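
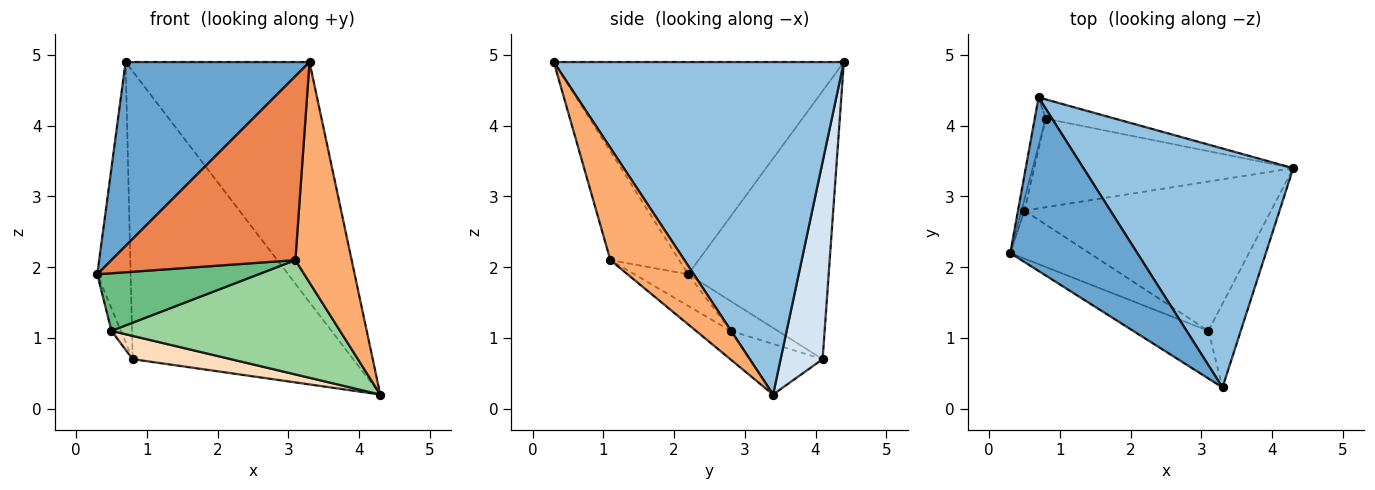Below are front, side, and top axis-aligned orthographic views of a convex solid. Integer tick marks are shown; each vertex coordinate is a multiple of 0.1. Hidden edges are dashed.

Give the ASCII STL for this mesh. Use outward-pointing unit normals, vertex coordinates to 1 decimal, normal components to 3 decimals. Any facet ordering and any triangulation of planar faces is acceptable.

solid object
 facet normal -0.754 -0.478 0.451
  outer loop
   vertex 0.7 4.4 4.9
   vertex 0.3 2.2 1.9
   vertex 3.3 0.3 4.9
  endloop
 endfacet
 facet normal 0.745 0.473 0.470
  outer loop
   vertex 0.7 4.4 4.9
   vertex 3.3 0.3 4.9
   vertex 4.3 3.4 0.2
  endloop
 endfacet
 facet normal -0.972 0.231 -0.040
  outer loop
   vertex 0.8 4.1 0.7
   vertex 0.3 2.2 1.9
   vertex 0.7 4.4 4.9
  endloop
 endfacet
 facet normal 0.187 0.980 -0.066
  outer loop
   vertex 0.8 4.1 0.7
   vertex 0.7 4.4 4.9
   vertex 4.3 3.4 0.2
  endloop
 endfacet
 facet normal -0.341 -0.910 -0.236
  outer loop
   vertex 3.1 1.1 2.1
   vertex 3.3 0.3 4.9
   vertex 0.3 2.2 1.9
  endloop
 endfacet
 facet normal 0.776 -0.590 -0.224
  outer loop
   vertex 3.1 1.1 2.1
   vertex 4.3 3.4 0.2
   vertex 3.3 0.3 4.9
  endloop
 endfacet
 facet normal -0.976 0.195 -0.098
  outer loop
   vertex 0.5 2.8 1.1
   vertex 0.3 2.2 1.9
   vertex 0.8 4.1 0.7
  endloop
 endfacet
 facet normal -0.186 -0.250 -0.950
  outer loop
   vertex 0.5 2.8 1.1
   vertex 0.8 4.1 0.7
   vertex 4.3 3.4 0.2
  endloop
 endfacet
 facet normal -0.248 -0.744 -0.620
  outer loop
   vertex 0.5 2.8 1.1
   vertex 3.1 1.1 2.1
   vertex 0.3 2.2 1.9
  endloop
 endfacet
 facet normal -0.092 -0.605 -0.791
  outer loop
   vertex 0.5 2.8 1.1
   vertex 4.3 3.4 0.2
   vertex 3.1 1.1 2.1
  endloop
 endfacet
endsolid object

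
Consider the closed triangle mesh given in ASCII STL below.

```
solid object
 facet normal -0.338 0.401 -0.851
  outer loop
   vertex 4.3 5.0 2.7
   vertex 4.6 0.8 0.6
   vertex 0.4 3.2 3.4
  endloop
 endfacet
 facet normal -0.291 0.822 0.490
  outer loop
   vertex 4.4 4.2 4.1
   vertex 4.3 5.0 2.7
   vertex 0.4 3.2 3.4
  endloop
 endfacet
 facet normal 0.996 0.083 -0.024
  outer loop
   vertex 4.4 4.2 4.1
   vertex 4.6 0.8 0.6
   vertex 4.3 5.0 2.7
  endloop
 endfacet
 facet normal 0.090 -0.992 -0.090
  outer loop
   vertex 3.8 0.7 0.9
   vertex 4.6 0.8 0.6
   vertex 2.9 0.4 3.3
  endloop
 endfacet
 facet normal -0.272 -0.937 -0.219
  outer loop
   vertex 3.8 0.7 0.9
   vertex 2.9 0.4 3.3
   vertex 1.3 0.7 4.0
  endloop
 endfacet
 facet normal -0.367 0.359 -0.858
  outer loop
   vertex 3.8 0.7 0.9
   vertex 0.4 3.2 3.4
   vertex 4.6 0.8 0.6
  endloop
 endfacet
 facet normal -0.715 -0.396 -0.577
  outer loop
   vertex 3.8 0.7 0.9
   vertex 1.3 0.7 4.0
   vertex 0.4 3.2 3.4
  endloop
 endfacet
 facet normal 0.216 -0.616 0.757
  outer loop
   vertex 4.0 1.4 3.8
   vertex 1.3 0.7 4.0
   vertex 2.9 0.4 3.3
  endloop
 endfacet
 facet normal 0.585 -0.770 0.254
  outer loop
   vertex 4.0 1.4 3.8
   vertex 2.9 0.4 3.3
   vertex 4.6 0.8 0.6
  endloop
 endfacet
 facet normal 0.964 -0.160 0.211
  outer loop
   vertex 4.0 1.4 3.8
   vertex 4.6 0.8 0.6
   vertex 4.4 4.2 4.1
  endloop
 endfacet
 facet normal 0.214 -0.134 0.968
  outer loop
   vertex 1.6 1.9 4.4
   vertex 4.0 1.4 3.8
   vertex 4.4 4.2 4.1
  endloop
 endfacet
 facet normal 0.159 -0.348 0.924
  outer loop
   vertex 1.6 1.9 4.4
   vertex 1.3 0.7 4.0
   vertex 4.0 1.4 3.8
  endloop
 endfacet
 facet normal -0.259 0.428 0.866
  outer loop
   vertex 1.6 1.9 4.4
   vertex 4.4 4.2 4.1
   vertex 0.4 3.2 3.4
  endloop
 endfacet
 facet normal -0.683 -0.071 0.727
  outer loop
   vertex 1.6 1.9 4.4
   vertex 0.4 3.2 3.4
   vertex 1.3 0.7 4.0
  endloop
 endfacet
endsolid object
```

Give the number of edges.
21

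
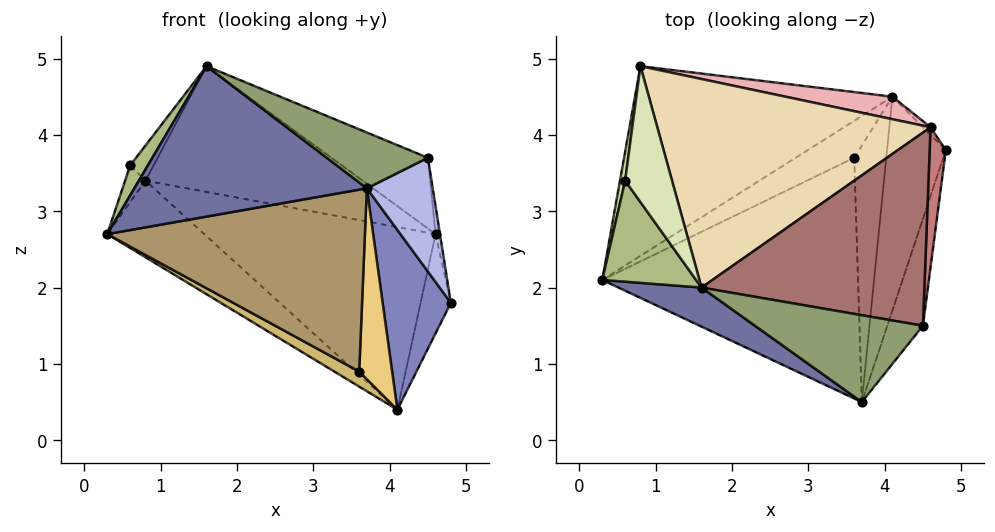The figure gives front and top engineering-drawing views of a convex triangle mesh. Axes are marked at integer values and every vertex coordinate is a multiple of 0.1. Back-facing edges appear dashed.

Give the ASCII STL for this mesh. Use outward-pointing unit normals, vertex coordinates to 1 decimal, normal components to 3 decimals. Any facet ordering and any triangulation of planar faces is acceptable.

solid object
 facet normal -0.447 -0.866 0.225
  outer loop
   vertex 1.6 2.0 4.9
   vertex 0.3 2.1 2.7
   vertex 3.7 0.5 3.3
  endloop
 endfacet
 facet normal 0.664 -0.481 -0.573
  outer loop
   vertex 4.1 4.5 0.4
   vertex 4.8 3.8 1.8
   vertex 3.7 0.5 3.3
  endloop
 endfacet
 facet normal -0.624 0.293 -0.725
  outer loop
   vertex 4.1 4.5 0.4
   vertex 0.3 2.1 2.7
   vertex 0.8 4.9 3.4
  endloop
 endfacet
 facet normal 0.782 -0.455 -0.427
  outer loop
   vertex 4.5 1.5 3.7
   vertex 3.7 0.5 3.3
   vertex 4.8 3.8 1.8
  endloop
 endfacet
 facet normal 0.247 -0.524 0.815
  outer loop
   vertex 4.5 1.5 3.7
   vertex 1.6 2.0 4.9
   vertex 3.7 0.5 3.3
  endloop
 endfacet
 facet normal -0.854 -0.148 0.498
  outer loop
   vertex 0.6 3.4 3.6
   vertex 0.3 2.1 2.7
   vertex 1.6 2.0 4.9
  endloop
 endfacet
 facet normal -0.982 0.146 0.116
  outer loop
   vertex 0.6 3.4 3.6
   vertex 0.8 4.9 3.4
   vertex 0.3 2.1 2.7
  endloop
 endfacet
 facet normal -0.672 0.185 0.717
  outer loop
   vertex 0.6 3.4 3.6
   vertex 1.6 2.0 4.9
   vertex 0.8 4.9 3.4
  endloop
 endfacet
 facet normal -0.141 -0.597 -0.790
  outer loop
   vertex 3.6 3.7 0.9
   vertex 3.7 0.5 3.3
   vertex 0.3 2.1 2.7
  endloop
 endfacet
 facet normal -0.307 -0.359 -0.881
  outer loop
   vertex 3.6 3.7 0.9
   vertex 0.3 2.1 2.7
   vertex 4.1 4.5 0.4
  endloop
 endfacet
 facet normal 0.151 -0.590 -0.793
  outer loop
   vertex 3.6 3.7 0.9
   vertex 4.1 4.5 0.4
   vertex 3.7 0.5 3.3
  endloop
 endfacet
 facet normal 0.257 0.499 0.827
  outer loop
   vertex 4.6 4.1 2.7
   vertex 0.8 4.9 3.4
   vertex 1.6 2.0 4.9
  endloop
 endfacet
 facet normal 0.409 0.314 0.857
  outer loop
   vertex 4.6 4.1 2.7
   vertex 1.6 2.0 4.9
   vertex 4.5 1.5 3.7
  endloop
 endfacet
 facet normal 0.978 0.041 0.204
  outer loop
   vertex 4.6 4.1 2.7
   vertex 4.5 1.5 3.7
   vertex 4.8 3.8 1.8
  endloop
 endfacet
 facet normal 0.755 0.654 -0.050
  outer loop
   vertex 4.6 4.1 2.7
   vertex 4.8 3.8 1.8
   vertex 4.1 4.5 0.4
  endloop
 endfacet
 facet normal 0.226 0.967 0.119
  outer loop
   vertex 4.6 4.1 2.7
   vertex 4.1 4.5 0.4
   vertex 0.8 4.9 3.4
  endloop
 endfacet
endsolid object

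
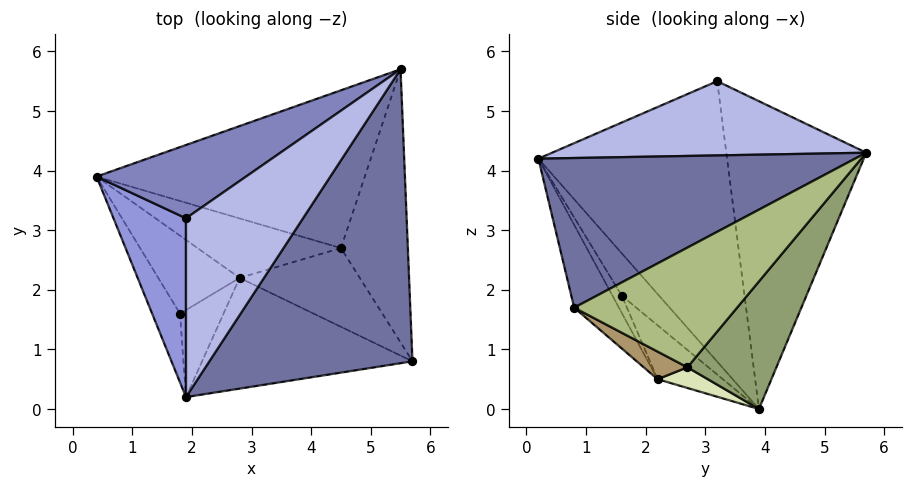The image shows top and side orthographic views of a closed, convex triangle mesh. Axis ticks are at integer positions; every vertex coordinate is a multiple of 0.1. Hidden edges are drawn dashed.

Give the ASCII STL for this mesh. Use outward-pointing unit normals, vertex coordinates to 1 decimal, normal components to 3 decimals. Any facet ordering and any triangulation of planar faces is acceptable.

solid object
 facet normal 0.550 -0.374 0.747
  outer loop
   vertex 1.9 0.2 4.2
   vertex 5.7 0.8 1.7
   vertex 5.5 5.7 4.3
  endloop
 endfacet
 facet normal -0.498 0.833 0.242
  outer loop
   vertex 1.9 3.2 5.5
   vertex 5.5 5.7 4.3
   vertex 0.4 3.9 0.0
  endloop
 endfacet
 facet normal -0.963 -0.108 0.249
  outer loop
   vertex 1.9 3.2 5.5
   vertex 0.4 3.9 0.0
   vertex 1.9 0.2 4.2
  endloop
 endfacet
 facet normal 0.503 -0.344 0.793
  outer loop
   vertex 1.9 3.2 5.5
   vertex 1.9 0.2 4.2
   vertex 5.5 5.7 4.3
  endloop
 endfacet
 facet normal 0.313 0.685 -0.658
  outer loop
   vertex 4.5 2.7 0.7
   vertex 0.4 3.9 0.0
   vertex 5.5 5.7 4.3
  endloop
 endfacet
 facet normal 0.837 0.283 -0.468
  outer loop
   vertex 4.5 2.7 0.7
   vertex 5.5 5.7 4.3
   vertex 5.7 0.8 1.7
  endloop
 endfacet
 facet normal -0.602 -0.693 -0.396
  outer loop
   vertex 1.8 1.6 1.9
   vertex 1.9 0.2 4.2
   vertex 0.4 3.9 0.0
  endloop
 endfacet
 facet normal 0.142 -0.089 -0.986
  outer loop
   vertex 2.8 2.2 0.5
   vertex 0.4 3.9 0.0
   vertex 4.5 2.7 0.7
  endloop
 endfacet
 facet normal 0.210 -0.348 -0.914
  outer loop
   vertex 2.8 2.2 0.5
   vertex 4.5 2.7 0.7
   vertex 5.7 0.8 1.7
  endloop
 endfacet
 facet normal -0.386 -0.716 -0.582
  outer loop
   vertex 2.8 2.2 0.5
   vertex 1.8 1.6 1.9
   vertex 0.4 3.9 0.0
  endloop
 endfacet
 facet normal -0.198 -0.841 -0.503
  outer loop
   vertex 2.8 2.2 0.5
   vertex 5.7 0.8 1.7
   vertex 1.9 0.2 4.2
  endloop
 endfacet
 facet normal -0.200 -0.841 -0.503
  outer loop
   vertex 2.8 2.2 0.5
   vertex 1.9 0.2 4.2
   vertex 1.8 1.6 1.9
  endloop
 endfacet
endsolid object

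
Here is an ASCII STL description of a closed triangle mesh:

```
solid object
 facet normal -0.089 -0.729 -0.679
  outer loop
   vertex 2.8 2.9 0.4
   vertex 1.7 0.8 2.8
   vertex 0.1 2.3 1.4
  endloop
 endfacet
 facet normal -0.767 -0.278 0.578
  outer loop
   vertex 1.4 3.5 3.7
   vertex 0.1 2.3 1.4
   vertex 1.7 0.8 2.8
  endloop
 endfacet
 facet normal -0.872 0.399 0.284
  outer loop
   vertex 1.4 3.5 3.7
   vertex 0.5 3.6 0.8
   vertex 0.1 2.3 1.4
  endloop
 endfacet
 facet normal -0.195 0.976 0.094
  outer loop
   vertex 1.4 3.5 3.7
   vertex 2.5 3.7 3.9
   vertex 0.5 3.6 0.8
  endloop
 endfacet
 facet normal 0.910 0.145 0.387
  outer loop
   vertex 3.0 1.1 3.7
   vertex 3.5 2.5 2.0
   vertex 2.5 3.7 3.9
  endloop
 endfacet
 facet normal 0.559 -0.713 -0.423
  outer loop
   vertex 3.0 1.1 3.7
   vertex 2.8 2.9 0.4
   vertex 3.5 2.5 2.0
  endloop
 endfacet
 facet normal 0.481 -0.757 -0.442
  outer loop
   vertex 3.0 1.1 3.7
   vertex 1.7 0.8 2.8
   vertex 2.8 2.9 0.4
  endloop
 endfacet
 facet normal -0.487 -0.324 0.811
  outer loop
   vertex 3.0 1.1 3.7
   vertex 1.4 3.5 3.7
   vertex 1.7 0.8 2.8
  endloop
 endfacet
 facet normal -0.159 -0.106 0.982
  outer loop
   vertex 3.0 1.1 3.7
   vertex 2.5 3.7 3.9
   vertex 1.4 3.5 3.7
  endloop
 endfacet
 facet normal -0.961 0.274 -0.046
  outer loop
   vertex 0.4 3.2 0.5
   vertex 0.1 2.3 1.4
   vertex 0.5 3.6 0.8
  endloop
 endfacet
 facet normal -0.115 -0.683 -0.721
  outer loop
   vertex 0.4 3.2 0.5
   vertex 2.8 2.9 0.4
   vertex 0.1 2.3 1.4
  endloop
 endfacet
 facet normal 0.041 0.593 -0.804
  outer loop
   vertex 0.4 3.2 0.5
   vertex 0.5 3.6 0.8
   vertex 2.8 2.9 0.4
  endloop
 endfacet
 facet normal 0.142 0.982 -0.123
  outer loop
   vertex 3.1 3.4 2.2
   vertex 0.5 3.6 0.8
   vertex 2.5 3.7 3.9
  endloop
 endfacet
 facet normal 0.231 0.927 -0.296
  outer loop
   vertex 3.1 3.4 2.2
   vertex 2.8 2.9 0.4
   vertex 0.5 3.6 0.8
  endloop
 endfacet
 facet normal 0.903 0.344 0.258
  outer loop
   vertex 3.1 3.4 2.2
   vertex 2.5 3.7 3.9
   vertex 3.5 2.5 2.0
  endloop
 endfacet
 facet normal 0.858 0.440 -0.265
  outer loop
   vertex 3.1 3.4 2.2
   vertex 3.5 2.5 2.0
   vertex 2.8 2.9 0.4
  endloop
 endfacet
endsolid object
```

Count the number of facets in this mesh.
16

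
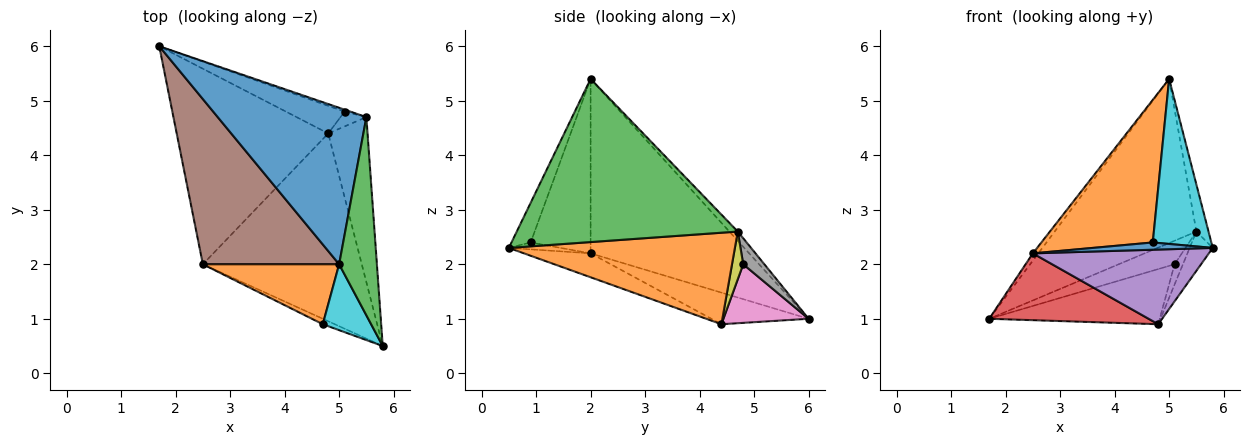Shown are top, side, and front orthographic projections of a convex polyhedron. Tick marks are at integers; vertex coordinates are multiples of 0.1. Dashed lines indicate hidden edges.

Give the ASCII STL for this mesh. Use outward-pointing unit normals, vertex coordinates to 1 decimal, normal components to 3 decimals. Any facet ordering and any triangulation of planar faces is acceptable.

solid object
 facet normal -0.043 0.723 0.690
  outer loop
   vertex 5.5 4.7 2.6
   vertex 1.7 6.0 1.0
   vertex 5.0 2.0 5.4
  endloop
 endfacet
 facet normal 0.915 0.093 -0.393
  outer loop
   vertex 5.5 4.7 2.6
   vertex 5.8 0.5 2.3
   vertex 4.8 4.4 0.9
  endloop
 endfacet
 facet normal 0.973 0.053 0.225
  outer loop
   vertex 5.5 4.7 2.6
   vertex 5.0 2.0 5.4
   vertex 5.8 0.5 2.3
  endloop
 endfacet
 facet normal -0.194 -0.317 -0.928
  outer loop
   vertex 2.5 2.0 2.2
   vertex 1.7 6.0 1.0
   vertex 4.8 4.4 0.9
  endloop
 endfacet
 facet normal -0.138 -0.366 -0.920
  outer loop
   vertex 2.5 2.0 2.2
   vertex 4.8 4.4 0.9
   vertex 5.8 0.5 2.3
  endloop
 endfacet
 facet normal -0.788 0.027 0.615
  outer loop
   vertex 2.5 2.0 2.2
   vertex 5.0 2.0 5.4
   vertex 1.7 6.0 1.0
  endloop
 endfacet
 facet normal 0.408 0.816 -0.408
  outer loop
   vertex 5.1 4.8 2.0
   vertex 4.8 4.4 0.9
   vertex 1.7 6.0 1.0
  endloop
 endfacet
 facet normal 0.353 0.932 -0.080
  outer loop
   vertex 5.1 4.8 2.0
   vertex 1.7 6.0 1.0
   vertex 5.5 4.7 2.6
  endloop
 endfacet
 facet normal 0.736 0.547 -0.399
  outer loop
   vertex 5.1 4.8 2.0
   vertex 5.5 4.7 2.6
   vertex 4.8 4.4 0.9
  endloop
 endfacet
 facet normal -0.291 -0.889 0.355
  outer loop
   vertex 4.7 0.9 2.4
   vertex 5.8 0.5 2.3
   vertex 5.0 2.0 5.4
  endloop
 endfacet
 facet normal -0.327 -0.756 -0.567
  outer loop
   vertex 4.7 0.9 2.4
   vertex 2.5 2.0 2.2
   vertex 5.8 0.5 2.3
  endloop
 endfacet
 facet normal -0.444 -0.826 0.347
  outer loop
   vertex 4.7 0.9 2.4
   vertex 5.0 2.0 5.4
   vertex 2.5 2.0 2.2
  endloop
 endfacet
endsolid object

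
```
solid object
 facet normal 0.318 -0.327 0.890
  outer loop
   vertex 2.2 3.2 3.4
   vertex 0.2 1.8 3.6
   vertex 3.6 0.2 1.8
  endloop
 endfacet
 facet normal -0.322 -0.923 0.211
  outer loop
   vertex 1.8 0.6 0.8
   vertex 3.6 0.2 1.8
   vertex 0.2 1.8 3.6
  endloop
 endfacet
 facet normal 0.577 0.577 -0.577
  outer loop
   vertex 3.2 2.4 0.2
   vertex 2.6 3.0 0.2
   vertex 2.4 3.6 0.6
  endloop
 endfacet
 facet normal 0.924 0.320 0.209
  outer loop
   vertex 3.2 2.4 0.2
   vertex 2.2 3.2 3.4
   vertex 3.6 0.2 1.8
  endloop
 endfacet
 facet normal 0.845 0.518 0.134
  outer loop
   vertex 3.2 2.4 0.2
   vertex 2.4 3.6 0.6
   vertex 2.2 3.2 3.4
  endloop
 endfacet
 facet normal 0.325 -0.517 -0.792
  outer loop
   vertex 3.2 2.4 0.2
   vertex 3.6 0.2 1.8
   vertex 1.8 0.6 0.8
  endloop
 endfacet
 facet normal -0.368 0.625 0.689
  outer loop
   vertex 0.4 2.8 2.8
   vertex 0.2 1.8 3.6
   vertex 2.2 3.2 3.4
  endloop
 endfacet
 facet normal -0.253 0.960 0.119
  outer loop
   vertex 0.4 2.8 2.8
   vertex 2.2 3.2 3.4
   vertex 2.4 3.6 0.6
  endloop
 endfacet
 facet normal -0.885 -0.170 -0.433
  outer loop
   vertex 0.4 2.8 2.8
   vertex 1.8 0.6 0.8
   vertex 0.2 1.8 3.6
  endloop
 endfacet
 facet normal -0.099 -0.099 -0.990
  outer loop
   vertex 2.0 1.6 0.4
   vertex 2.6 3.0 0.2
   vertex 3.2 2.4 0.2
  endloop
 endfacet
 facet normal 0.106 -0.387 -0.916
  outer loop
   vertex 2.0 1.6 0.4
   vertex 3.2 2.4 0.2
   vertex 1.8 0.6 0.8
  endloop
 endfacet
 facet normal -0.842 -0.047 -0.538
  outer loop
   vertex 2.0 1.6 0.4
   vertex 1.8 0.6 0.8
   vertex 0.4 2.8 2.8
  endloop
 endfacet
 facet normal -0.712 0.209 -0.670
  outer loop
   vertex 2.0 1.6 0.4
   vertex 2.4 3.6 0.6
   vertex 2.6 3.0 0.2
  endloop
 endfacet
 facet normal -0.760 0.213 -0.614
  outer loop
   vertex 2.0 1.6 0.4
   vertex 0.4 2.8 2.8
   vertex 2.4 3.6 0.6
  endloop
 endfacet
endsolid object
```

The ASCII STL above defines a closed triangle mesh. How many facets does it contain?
14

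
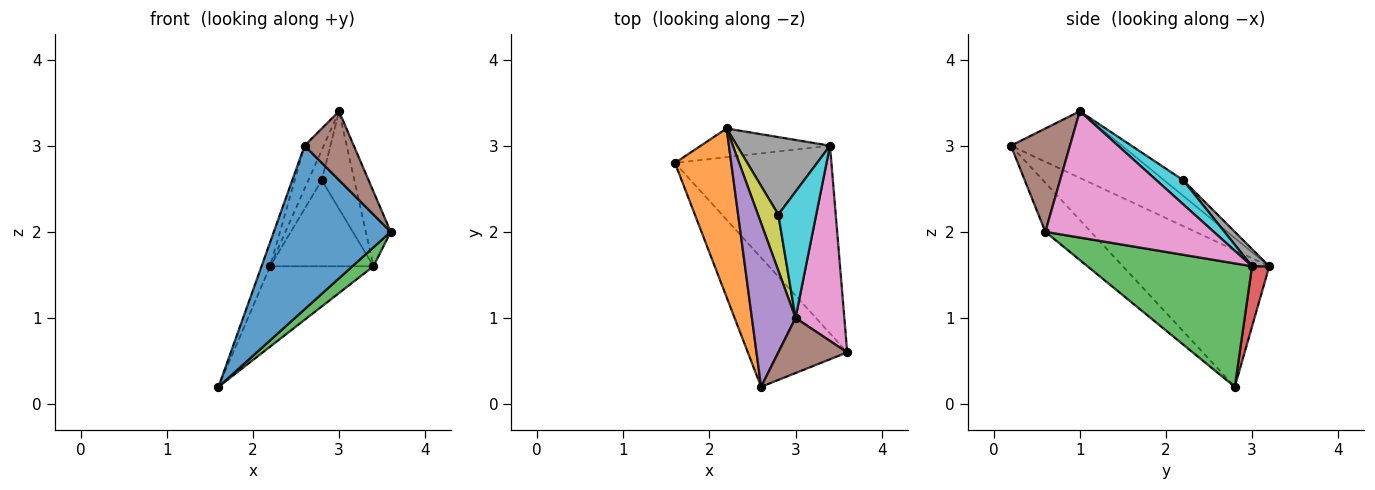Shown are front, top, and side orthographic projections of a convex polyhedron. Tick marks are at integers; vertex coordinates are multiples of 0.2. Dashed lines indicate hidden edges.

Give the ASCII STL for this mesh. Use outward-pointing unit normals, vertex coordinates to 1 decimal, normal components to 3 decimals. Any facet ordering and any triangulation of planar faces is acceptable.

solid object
 facet normal -0.292 -0.751 -0.593
  outer loop
   vertex 2.6 0.2 3.0
   vertex 1.6 2.8 0.2
   vertex 3.6 0.6 2.0
  endloop
 endfacet
 facet normal -0.923 0.054 0.380
  outer loop
   vertex 2.2 3.2 1.6
   vertex 1.6 2.8 0.2
   vertex 2.6 0.2 3.0
  endloop
 endfacet
 facet normal 0.617 -0.079 -0.783
  outer loop
   vertex 3.4 3.0 1.6
   vertex 3.6 0.6 2.0
   vertex 1.6 2.8 0.2
  endloop
 endfacet
 facet normal 0.155 0.930 -0.332
  outer loop
   vertex 3.4 3.0 1.6
   vertex 1.6 2.8 0.2
   vertex 2.2 3.2 1.6
  endloop
 endfacet
 facet normal -0.828 0.143 0.542
  outer loop
   vertex 3.0 1.0 3.4
   vertex 2.2 3.2 1.6
   vertex 2.6 0.2 3.0
  endloop
 endfacet
 facet normal 0.684 -0.570 0.456
  outer loop
   vertex 3.0 1.0 3.4
   vertex 2.6 0.2 3.0
   vertex 3.6 0.6 2.0
  endloop
 endfacet
 facet normal 0.924 0.137 0.357
  outer loop
   vertex 3.0 1.0 3.4
   vertex 3.6 0.6 2.0
   vertex 3.4 3.0 1.6
  endloop
 endfacet
 facet normal 0.123 0.738 0.664
  outer loop
   vertex 2.8 2.2 2.6
   vertex 3.4 3.0 1.6
   vertex 2.2 3.2 1.6
  endloop
 endfacet
 facet normal -0.561 0.393 0.729
  outer loop
   vertex 2.8 2.2 2.6
   vertex 2.2 3.2 1.6
   vertex 3.0 1.0 3.4
  endloop
 endfacet
 facet normal 0.450 0.546 0.707
  outer loop
   vertex 2.8 2.2 2.6
   vertex 3.0 1.0 3.4
   vertex 3.4 3.0 1.6
  endloop
 endfacet
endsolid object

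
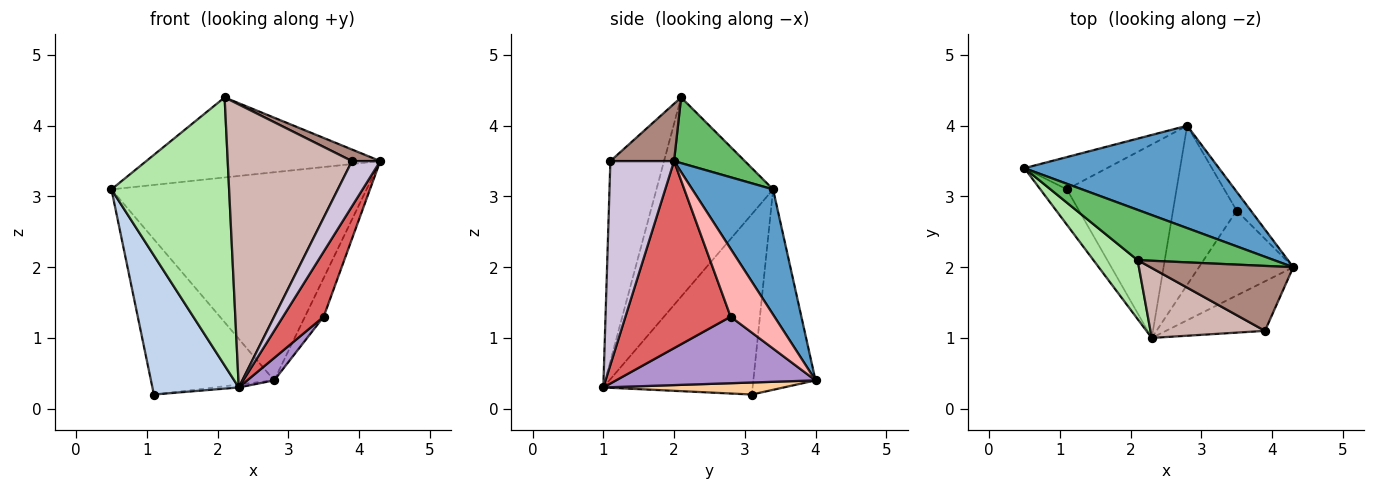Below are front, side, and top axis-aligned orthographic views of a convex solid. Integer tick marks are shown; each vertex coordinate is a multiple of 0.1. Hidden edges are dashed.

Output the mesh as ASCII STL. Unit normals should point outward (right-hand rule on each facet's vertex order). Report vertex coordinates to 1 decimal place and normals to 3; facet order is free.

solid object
 facet normal 0.273 0.863 0.425
  outer loop
   vertex 2.8 4.0 0.4
   vertex 0.5 3.4 3.1
   vertex 4.3 2.0 3.5
  endloop
 endfacet
 facet normal -0.859 -0.497 -0.126
  outer loop
   vertex 1.1 3.1 0.2
   vertex 2.3 1.0 0.3
   vertex 0.5 3.4 3.1
  endloop
 endfacet
 facet normal -0.443 0.878 -0.182
  outer loop
   vertex 1.1 3.1 0.2
   vertex 0.5 3.4 3.1
   vertex 2.8 4.0 0.4
  endloop
 endfacet
 facet normal 0.109 0.015 -0.994
  outer loop
   vertex 1.1 3.1 0.2
   vertex 2.8 4.0 0.4
   vertex 2.3 1.0 0.3
  endloop
 endfacet
 facet normal 0.248 0.820 0.515
  outer loop
   vertex 2.1 2.1 4.4
   vertex 4.3 2.0 3.5
   vertex 0.5 3.4 3.1
  endloop
 endfacet
 facet normal -0.696 -0.702 0.154
  outer loop
   vertex 2.1 2.1 4.4
   vertex 0.5 3.4 3.1
   vertex 2.3 1.0 0.3
  endloop
 endfacet
 facet normal 0.844 -0.326 -0.426
  outer loop
   vertex 3.5 2.8 1.3
   vertex 4.3 2.0 3.5
   vertex 2.3 1.0 0.3
  endloop
 endfacet
 facet normal 0.903 0.386 -0.188
  outer loop
   vertex 3.5 2.8 1.3
   vertex 2.8 4.0 0.4
   vertex 4.3 2.0 3.5
  endloop
 endfacet
 facet normal 0.719 -0.097 -0.688
  outer loop
   vertex 3.5 2.8 1.3
   vertex 2.3 1.0 0.3
   vertex 2.8 4.0 0.4
  endloop
 endfacet
 facet normal 0.835 -0.371 -0.406
  outer loop
   vertex 3.9 1.1 3.5
   vertex 2.3 1.0 0.3
   vertex 4.3 2.0 3.5
  endloop
 endfacet
 facet normal 0.367 -0.163 0.916
  outer loop
   vertex 3.9 1.1 3.5
   vertex 4.3 2.0 3.5
   vertex 2.1 2.1 4.4
  endloop
 endfacet
 facet normal -0.387 -0.895 0.221
  outer loop
   vertex 3.9 1.1 3.5
   vertex 2.1 2.1 4.4
   vertex 2.3 1.0 0.3
  endloop
 endfacet
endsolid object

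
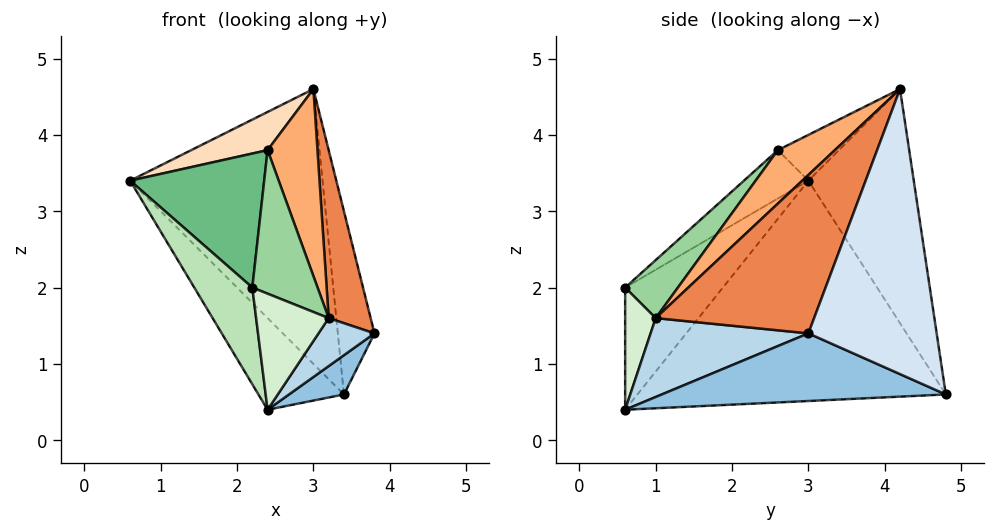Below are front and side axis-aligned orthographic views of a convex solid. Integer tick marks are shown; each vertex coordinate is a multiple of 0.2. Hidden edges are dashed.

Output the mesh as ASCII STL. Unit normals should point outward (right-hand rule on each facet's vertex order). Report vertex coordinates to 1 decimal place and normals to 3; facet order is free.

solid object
 facet normal -0.755 0.209 -0.621
  outer loop
   vertex 3.4 4.8 0.6
   vertex 2.4 0.6 0.4
   vertex 0.6 3.0 3.4
  endloop
 endfacet
 facet normal 0.723 -0.140 -0.676
  outer loop
   vertex 3.4 4.8 0.6
   vertex 3.8 3.0 1.4
   vertex 2.4 0.6 0.4
  endloop
 endfacet
 facet normal 0.837 -0.297 -0.459
  outer loop
   vertex 3.2 1.0 1.6
   vertex 2.4 0.6 0.4
   vertex 3.8 3.0 1.4
  endloop
 endfacet
 facet normal 0.953 0.272 0.136
  outer loop
   vertex 3.0 4.2 4.6
   vertex 3.8 3.0 1.4
   vertex 3.4 4.8 0.6
  endloop
 endfacet
 facet normal 0.916 -0.243 0.320
  outer loop
   vertex 3.0 4.2 4.6
   vertex 3.2 1.0 1.6
   vertex 3.8 3.0 1.4
  endloop
 endfacet
 facet normal 0.601 -0.526 0.601
  outer loop
   vertex 3.0 4.2 4.6
   vertex 2.4 2.6 3.8
   vertex 3.2 1.0 1.6
  endloop
 endfacet
 facet normal -0.479 0.874 0.083
  outer loop
   vertex 3.0 4.2 4.6
   vertex 3.4 4.8 0.6
   vertex 0.6 3.0 3.4
  endloop
 endfacet
 facet normal -0.276 -0.345 0.897
  outer loop
   vertex 3.0 4.2 4.6
   vertex 0.6 3.0 3.4
   vertex 2.4 2.6 3.8
  endloop
 endfacet
 facet normal -0.299 -0.622 0.724
  outer loop
   vertex 2.2 0.6 2.0
   vertex 2.4 2.6 3.8
   vertex 0.6 3.0 3.4
  endloop
 endfacet
 facet normal 0.492 -0.609 0.622
  outer loop
   vertex 2.2 0.6 2.0
   vertex 3.2 1.0 1.6
   vertex 2.4 2.6 3.8
  endloop
 endfacet
 facet normal -0.855 -0.508 -0.107
  outer loop
   vertex 2.2 0.6 2.0
   vertex 0.6 3.0 3.4
   vertex 2.4 0.6 0.4
  endloop
 endfacet
 facet normal 0.388 -0.921 0.048
  outer loop
   vertex 2.2 0.6 2.0
   vertex 2.4 0.6 0.4
   vertex 3.2 1.0 1.6
  endloop
 endfacet
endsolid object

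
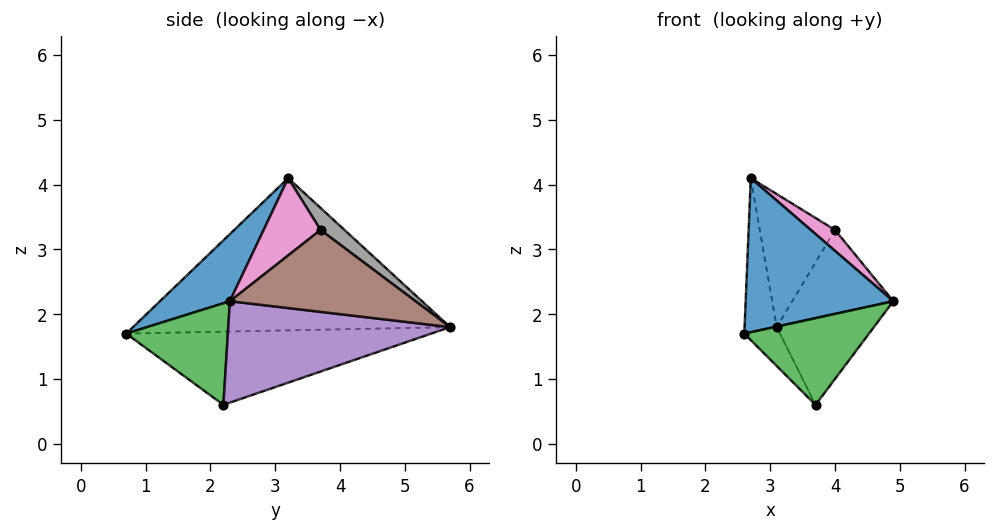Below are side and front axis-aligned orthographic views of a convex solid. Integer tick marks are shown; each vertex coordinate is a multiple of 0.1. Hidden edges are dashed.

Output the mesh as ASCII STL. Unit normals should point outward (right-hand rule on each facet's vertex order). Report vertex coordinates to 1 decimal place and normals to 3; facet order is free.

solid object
 facet normal 0.314 -0.664 0.679
  outer loop
   vertex 2.7 3.2 4.1
   vertex 2.6 0.7 1.7
   vertex 4.9 2.3 2.2
  endloop
 endfacet
 facet normal -0.993 0.101 -0.063
  outer loop
   vertex 2.7 3.2 4.1
   vertex 3.1 5.7 1.8
   vertex 2.6 0.7 1.7
  endloop
 endfacet
 facet normal 0.581 -0.713 -0.391
  outer loop
   vertex 3.7 2.2 0.6
   vertex 4.9 2.3 2.2
   vertex 2.6 0.7 1.7
  endloop
 endfacet
 facet normal -0.762 0.089 -0.641
  outer loop
   vertex 3.7 2.2 0.6
   vertex 2.6 0.7 1.7
   vertex 3.1 5.7 1.8
  endloop
 endfacet
 facet normal 0.746 0.327 -0.580
  outer loop
   vertex 3.7 2.2 0.6
   vertex 3.1 5.7 1.8
   vertex 4.9 2.3 2.2
  endloop
 endfacet
 facet normal 0.873 0.475 0.110
  outer loop
   vertex 4.0 3.7 3.3
   vertex 4.9 2.3 2.2
   vertex 3.1 5.7 1.8
  endloop
 endfacet
 facet normal 0.575 -0.244 0.781
  outer loop
   vertex 4.0 3.7 3.3
   vertex 2.7 3.2 4.1
   vertex 4.9 2.3 2.2
  endloop
 endfacet
 facet normal 0.205 0.645 0.736
  outer loop
   vertex 4.0 3.7 3.3
   vertex 3.1 5.7 1.8
   vertex 2.7 3.2 4.1
  endloop
 endfacet
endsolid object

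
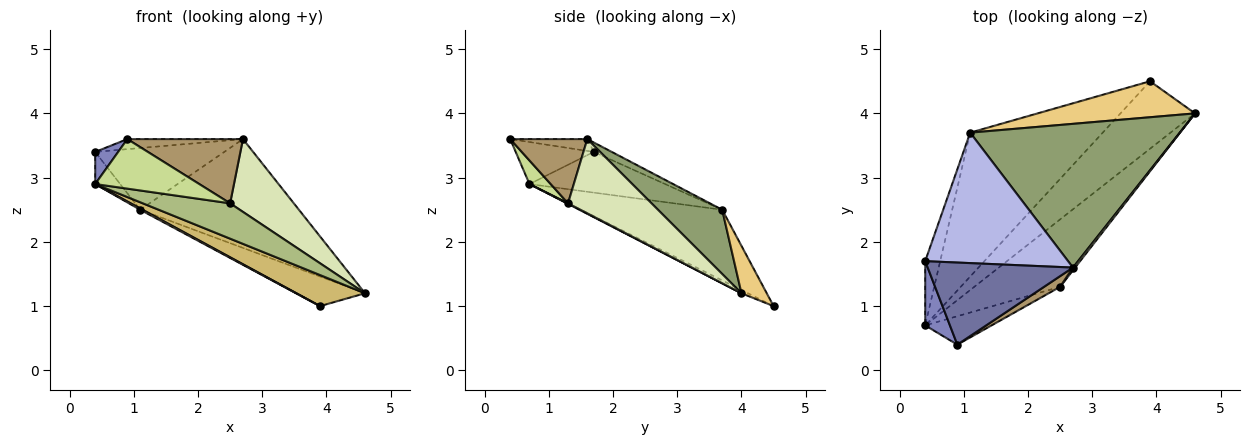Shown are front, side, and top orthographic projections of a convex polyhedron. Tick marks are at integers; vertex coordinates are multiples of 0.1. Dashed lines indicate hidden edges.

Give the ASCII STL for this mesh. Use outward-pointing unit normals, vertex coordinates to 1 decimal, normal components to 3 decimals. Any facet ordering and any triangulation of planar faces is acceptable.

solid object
 facet normal -0.081 0.121 0.989
  outer loop
   vertex 2.7 1.6 3.6
   vertex 0.4 1.7 3.4
   vertex 0.9 0.4 3.6
  endloop
 endfacet
 facet normal -0.836 -0.246 0.491
  outer loop
   vertex 0.4 0.7 2.9
   vertex 0.9 0.4 3.6
   vertex 0.4 1.7 3.4
  endloop
 endfacet
 facet normal -0.925 0.170 -0.341
  outer loop
   vertex 1.1 3.7 2.5
   vertex 0.4 0.7 2.9
   vertex 0.4 1.7 3.4
  endloop
 endfacet
 facet normal -0.060 0.427 0.902
  outer loop
   vertex 1.1 3.7 2.5
   vertex 0.4 1.7 3.4
   vertex 2.7 1.6 3.6
  endloop
 endfacet
 facet normal 0.237 0.586 0.774
  outer loop
   vertex 1.1 3.7 2.5
   vertex 2.7 1.6 3.6
   vertex 4.6 4.0 1.2
  endloop
 endfacet
 facet normal 0.006 -0.464 -0.886
  outer loop
   vertex 2.5 1.3 2.6
   vertex 0.4 0.7 2.9
   vertex 4.6 4.0 1.2
  endloop
 endfacet
 facet normal 0.174 -0.854 -0.490
  outer loop
   vertex 2.5 1.3 2.6
   vertex 0.9 0.4 3.6
   vertex 0.4 0.7 2.9
  endloop
 endfacet
 facet normal 0.795 -0.606 0.023
  outer loop
   vertex 2.5 1.3 2.6
   vertex 4.6 4.0 1.2
   vertex 2.7 1.6 3.6
  endloop
 endfacet
 facet normal 0.549 -0.824 0.137
  outer loop
   vertex 2.5 1.3 2.6
   vertex 2.7 1.6 3.6
   vertex 0.9 0.4 3.6
  endloop
 endfacet
 facet normal -0.039 -0.418 -0.908
  outer loop
   vertex 3.9 4.5 1.0
   vertex 4.6 4.0 1.2
   vertex 0.4 0.7 2.9
  endloop
 endfacet
 facet normal 0.227 0.618 0.753
  outer loop
   vertex 3.9 4.5 1.0
   vertex 1.1 3.7 2.5
   vertex 4.6 4.0 1.2
  endloop
 endfacet
 facet normal -0.470 -0.008 -0.882
  outer loop
   vertex 3.9 4.5 1.0
   vertex 0.4 0.7 2.9
   vertex 1.1 3.7 2.5
  endloop
 endfacet
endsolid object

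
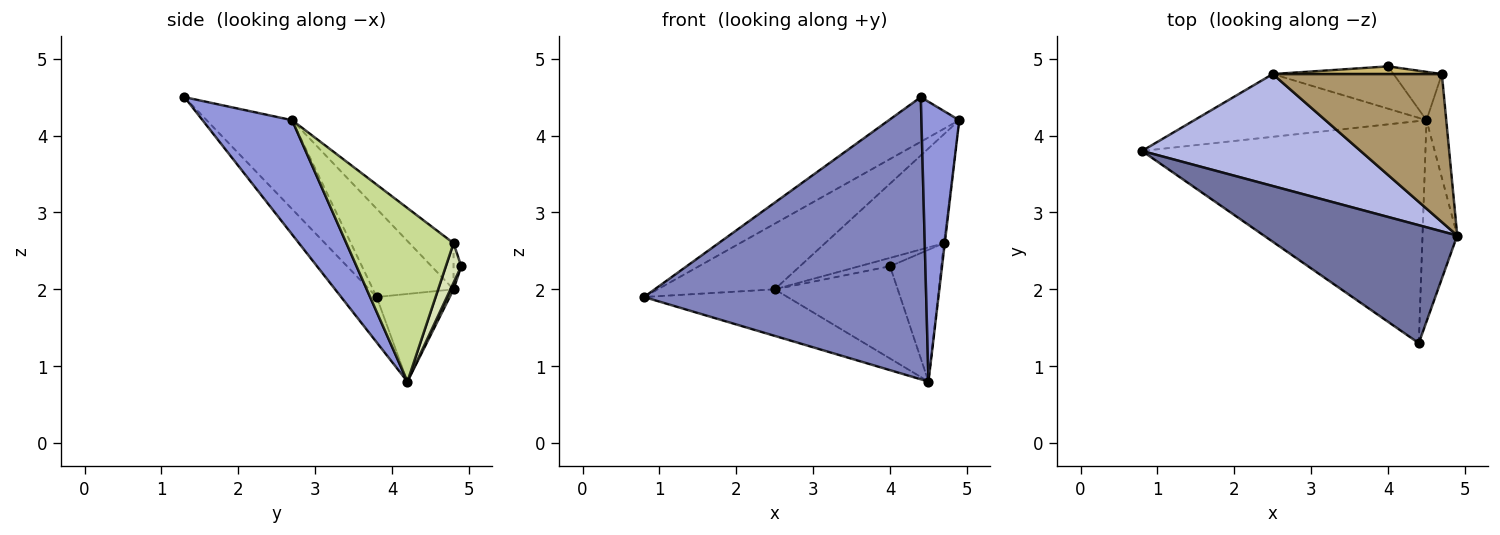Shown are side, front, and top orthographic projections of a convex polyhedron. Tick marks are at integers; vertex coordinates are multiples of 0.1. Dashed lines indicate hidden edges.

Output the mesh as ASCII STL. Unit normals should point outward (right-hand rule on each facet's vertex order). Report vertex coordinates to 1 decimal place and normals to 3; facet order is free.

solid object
 facet normal -0.395 0.325 0.859
  outer loop
   vertex 4.4 1.3 4.5
   vertex 4.9 2.7 4.2
   vertex 0.8 3.8 1.9
  endloop
 endfacet
 facet normal -0.098 -0.782 -0.616
  outer loop
   vertex 4.4 1.3 4.5
   vertex 0.8 3.8 1.9
   vertex 4.5 4.2 0.8
  endloop
 endfacet
 facet normal 0.887 -0.375 -0.270
  outer loop
   vertex 4.4 1.3 4.5
   vertex 4.5 4.2 0.8
   vertex 4.9 2.7 4.2
  endloop
 endfacet
 facet normal -0.329 0.478 0.815
  outer loop
   vertex 2.5 4.8 2.0
   vertex 0.8 3.8 1.9
   vertex 4.9 2.7 4.2
  endloop
 endfacet
 facet normal -0.290 0.570 -0.769
  outer loop
   vertex 2.5 4.8 2.0
   vertex 4.5 4.2 0.8
   vertex 0.8 3.8 1.9
  endloop
 endfacet
 facet normal 0.023 0.909 -0.417
  outer loop
   vertex 2.5 4.8 2.0
   vertex 4.0 4.9 2.3
   vertex 4.5 4.2 0.8
  endloop
 endfacet
 facet normal 0.994 0.008 -0.113
  outer loop
   vertex 4.7 4.8 2.6
   vertex 4.9 2.7 4.2
   vertex 4.5 4.2 0.8
  endloop
 endfacet
 facet normal 0.271 0.904 -0.331
  outer loop
   vertex 4.7 4.8 2.6
   vertex 4.5 4.2 0.8
   vertex 4.0 4.9 2.3
  endloop
 endfacet
 facet normal -0.215 0.579 0.787
  outer loop
   vertex 4.7 4.8 2.6
   vertex 2.5 4.8 2.0
   vertex 4.9 2.7 4.2
  endloop
 endfacet
 facet normal -0.181 0.725 0.665
  outer loop
   vertex 4.7 4.8 2.6
   vertex 4.0 4.9 2.3
   vertex 2.5 4.8 2.0
  endloop
 endfacet
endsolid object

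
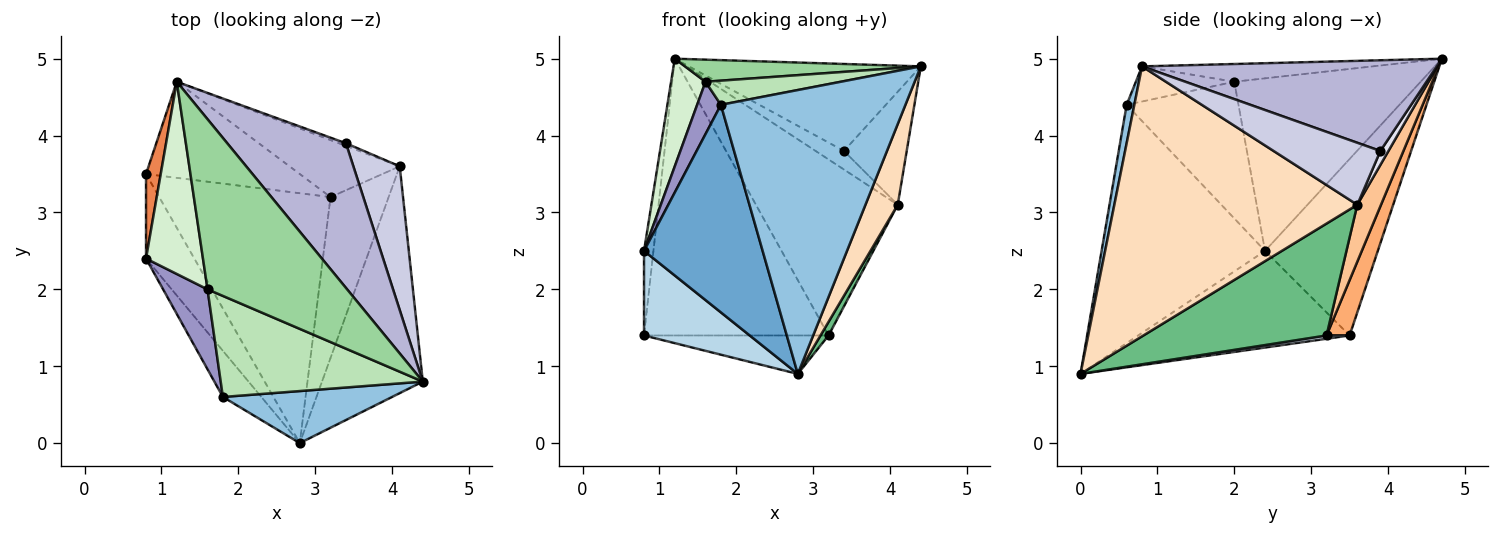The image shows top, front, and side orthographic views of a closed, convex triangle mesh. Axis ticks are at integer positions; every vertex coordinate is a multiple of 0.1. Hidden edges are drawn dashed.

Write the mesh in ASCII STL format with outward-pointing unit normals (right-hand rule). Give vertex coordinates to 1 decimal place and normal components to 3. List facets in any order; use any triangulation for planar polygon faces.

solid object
 facet normal -0.802 -0.582 -0.129
  outer loop
   vertex 1.8 0.6 4.4
   vertex 0.8 2.4 2.5
   vertex 2.8 0.0 0.9
  endloop
 endfacet
 facet normal 0.041 -0.983 0.180
  outer loop
   vertex 1.8 0.6 4.4
   vertex 2.8 0.0 0.9
   vertex 4.4 0.8 4.9
  endloop
 endfacet
 facet normal -0.816 -0.408 -0.408
  outer loop
   vertex 0.8 3.5 1.4
   vertex 2.8 0.0 0.9
   vertex 0.8 2.4 2.5
  endloop
 endfacet
 facet normal 0.019 0.152 -0.988
  outer loop
   vertex 0.8 3.5 1.4
   vertex 3.2 3.2 1.4
   vertex 2.8 0.0 0.9
  endloop
 endfacet
 facet normal -0.993 0.083 0.083
  outer loop
   vertex 0.8 3.5 1.4
   vertex 0.8 2.4 2.5
   vertex 1.2 4.7 5.0
  endloop
 endfacet
 facet normal 0.117 0.938 -0.326
  outer loop
   vertex 0.8 3.5 1.4
   vertex 1.2 4.7 5.0
   vertex 3.2 3.2 1.4
  endloop
 endfacet
 facet normal 0.157 0.940 -0.304
  outer loop
   vertex 4.1 3.6 3.1
   vertex 3.2 3.2 1.4
   vertex 1.2 4.7 5.0
  endloop
 endfacet
 facet normal 0.930 -0.124 -0.347
  outer loop
   vertex 4.1 3.6 3.1
   vertex 4.4 0.8 4.9
   vertex 2.8 0.0 0.9
  endloop
 endfacet
 facet normal 0.887 -0.039 -0.460
  outer loop
   vertex 4.1 3.6 3.1
   vertex 2.8 0.0 0.9
   vertex 3.2 3.2 1.4
  endloop
 endfacet
 facet normal -0.125 -0.128 0.984
  outer loop
   vertex 1.6 2.0 4.7
   vertex 4.4 0.8 4.9
   vertex 1.2 4.7 5.0
  endloop
 endfacet
 facet normal -0.167 -0.229 0.959
  outer loop
   vertex 1.6 2.0 4.7
   vertex 1.8 0.6 4.4
   vertex 4.4 0.8 4.9
  endloop
 endfacet
 facet normal -0.935 -0.173 0.309
  outer loop
   vertex 1.6 2.0 4.7
   vertex 1.2 4.7 5.0
   vertex 0.8 2.4 2.5
  endloop
 endfacet
 facet normal -0.932 -0.198 0.303
  outer loop
   vertex 1.6 2.0 4.7
   vertex 0.8 2.4 2.5
   vertex 1.8 0.6 4.4
  endloop
 endfacet
 facet normal 0.548 0.431 0.717
  outer loop
   vertex 3.4 3.9 3.8
   vertex 1.2 4.7 5.0
   vertex 4.4 0.8 4.9
  endloop
 endfacet
 facet normal 0.724 0.426 0.542
  outer loop
   vertex 3.4 3.9 3.8
   vertex 4.4 0.8 4.9
   vertex 4.1 3.6 3.1
  endloop
 endfacet
 facet normal 0.272 0.953 -0.136
  outer loop
   vertex 3.4 3.9 3.8
   vertex 4.1 3.6 3.1
   vertex 1.2 4.7 5.0
  endloop
 endfacet
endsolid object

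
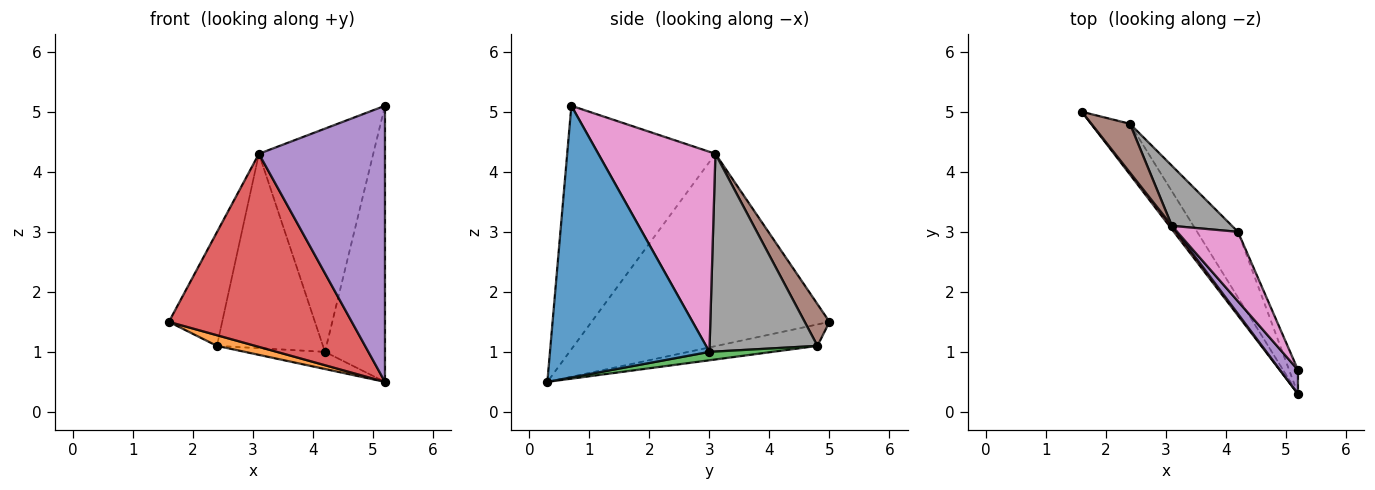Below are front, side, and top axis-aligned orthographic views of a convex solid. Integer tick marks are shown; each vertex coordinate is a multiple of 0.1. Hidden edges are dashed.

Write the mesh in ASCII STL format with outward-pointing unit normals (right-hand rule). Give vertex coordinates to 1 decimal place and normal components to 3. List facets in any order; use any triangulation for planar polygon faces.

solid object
 facet normal 0.935 0.352 -0.031
  outer loop
   vertex 4.2 3.0 1.0
   vertex 5.2 0.7 5.1
   vertex 5.2 0.3 0.5
  endloop
 endfacet
 facet normal -0.476 -0.181 -0.861
  outer loop
   vertex 2.4 4.8 1.1
   vertex 5.2 0.3 0.5
   vertex 1.6 5.0 1.5
  endloop
 endfacet
 facet normal 0.195 0.248 -0.949
  outer loop
   vertex 2.4 4.8 1.1
   vertex 4.2 3.0 1.0
   vertex 5.2 0.3 0.5
  endloop
 endfacet
 facet normal -0.793 -0.610 0.011
  outer loop
   vertex 3.1 3.1 4.3
   vertex 1.6 5.0 1.5
   vertex 5.2 0.3 0.5
  endloop
 endfacet
 facet normal -0.761 -0.647 0.056
  outer loop
   vertex 3.1 3.1 4.3
   vertex 5.2 0.3 0.5
   vertex 5.2 0.7 5.1
  endloop
 endfacet
 facet normal 0.393 0.845 0.363
  outer loop
   vertex 3.1 3.1 4.3
   vertex 2.4 4.8 1.1
   vertex 1.6 5.0 1.5
  endloop
 endfacet
 facet normal 0.699 0.683 0.212
  outer loop
   vertex 3.1 3.1 4.3
   vertex 5.2 0.7 5.1
   vertex 4.2 3.0 1.0
  endloop
 endfacet
 facet normal 0.697 0.685 0.212
  outer loop
   vertex 3.1 3.1 4.3
   vertex 4.2 3.0 1.0
   vertex 2.4 4.8 1.1
  endloop
 endfacet
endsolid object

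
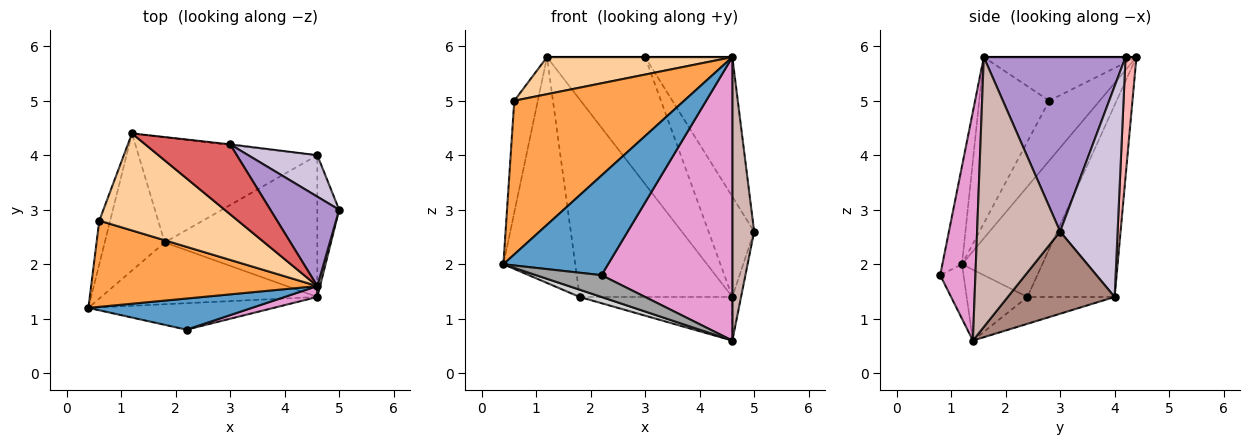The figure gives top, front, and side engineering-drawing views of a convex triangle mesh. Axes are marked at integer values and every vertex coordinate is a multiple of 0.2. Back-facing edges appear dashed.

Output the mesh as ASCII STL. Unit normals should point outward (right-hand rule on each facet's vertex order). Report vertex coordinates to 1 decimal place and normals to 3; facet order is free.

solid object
 facet normal -0.176 -0.940 0.294
  outer loop
   vertex 2.2 0.8 1.8
   vertex 4.6 1.6 5.8
   vertex 0.4 1.2 2.0
  endloop
 endfacet
 facet normal -0.894 0.417 -0.163
  outer loop
   vertex 0.6 2.8 5.0
   vertex 1.2 4.4 5.8
   vertex 0.4 1.2 2.0
  endloop
 endfacet
 facet normal -0.338 -0.821 0.460
  outer loop
   vertex 0.6 2.8 5.0
   vertex 0.4 1.2 2.0
   vertex 4.6 1.6 5.8
  endloop
 endfacet
 facet normal -0.282 -0.342 0.896
  outer loop
   vertex 0.6 2.8 5.0
   vertex 4.6 1.6 5.8
   vertex 1.2 4.4 5.8
  endloop
 endfacet
 facet normal -0.691 0.618 -0.375
  outer loop
   vertex 1.8 2.4 1.4
   vertex 0.4 1.2 2.0
   vertex 1.2 4.4 5.8
  endloop
 endfacet
 facet normal -0.450 0.788 -0.420
  outer loop
   vertex 1.8 2.4 1.4
   vertex 1.2 4.4 5.8
   vertex 4.6 4.0 1.4
  endloop
 endfacet
 facet normal 0.000 0.000 1.000
  outer loop
   vertex 3.0 4.2 5.8
   vertex 1.2 4.4 5.8
   vertex 4.6 1.6 5.8
  endloop
 endfacet
 facet normal 0.110 0.994 -0.005
  outer loop
   vertex 3.0 4.2 5.8
   vertex 4.6 4.0 1.4
   vertex 1.2 4.4 5.8
  endloop
 endfacet
 facet normal 0.807 0.497 0.318
  outer loop
   vertex 3.0 4.2 5.8
   vertex 4.6 1.6 5.8
   vertex 5.0 3.0 2.6
  endloop
 endfacet
 facet normal 0.759 0.602 0.249
  outer loop
   vertex 3.0 4.2 5.8
   vertex 5.0 3.0 2.6
   vertex 4.6 4.0 1.4
  endloop
 endfacet
 facet normal 0.964 0.079 -0.256
  outer loop
   vertex 4.6 1.4 0.6
   vertex 4.6 4.0 1.4
   vertex 5.0 3.0 2.6
  endloop
 endfacet
 facet normal 0.967 -0.254 0.010
  outer loop
   vertex 4.6 1.4 0.6
   vertex 5.0 3.0 2.6
   vertex 4.6 1.6 5.8
  endloop
 endfacet
 facet normal 0.260 -0.965 0.037
  outer loop
   vertex 4.6 1.4 0.6
   vertex 4.6 1.6 5.8
   vertex 2.2 0.8 1.8
  endloop
 endfacet
 facet normal -0.166 0.290 -0.943
  outer loop
   vertex 4.6 1.4 0.6
   vertex 1.8 2.4 1.4
   vertex 4.6 4.0 1.4
  endloop
 endfacet
 facet normal -0.221 -0.620 -0.753
  outer loop
   vertex 4.6 1.4 0.6
   vertex 2.2 0.8 1.8
   vertex 0.4 1.2 2.0
  endloop
 endfacet
 facet normal -0.310 -0.111 -0.944
  outer loop
   vertex 4.6 1.4 0.6
   vertex 0.4 1.2 2.0
   vertex 1.8 2.4 1.4
  endloop
 endfacet
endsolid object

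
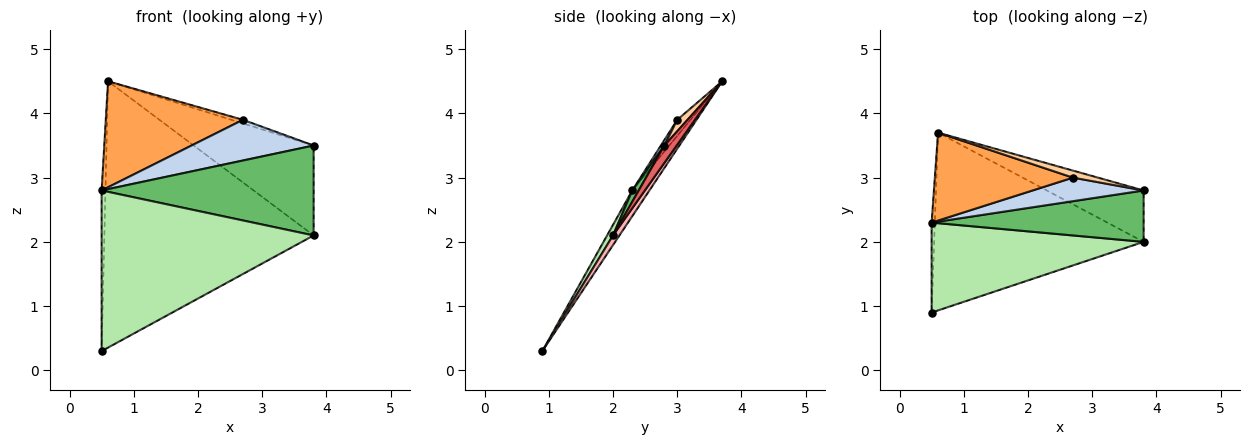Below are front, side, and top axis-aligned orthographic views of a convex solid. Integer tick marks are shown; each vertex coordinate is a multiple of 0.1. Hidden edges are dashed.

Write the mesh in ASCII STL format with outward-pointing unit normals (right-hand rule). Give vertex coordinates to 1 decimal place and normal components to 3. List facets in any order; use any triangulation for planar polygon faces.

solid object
 facet normal -0.969 0.216 -0.121
  outer loop
   vertex 0.6 3.7 4.5
   vertex 0.5 0.9 0.3
   vertex 0.5 2.3 2.8
  endloop
 endfacet
 facet normal 0.025 -0.865 0.501
  outer loop
   vertex 2.7 3.0 3.9
   vertex 0.5 2.3 2.8
   vertex 3.8 2.8 3.5
  endloop
 endfacet
 facet normal -0.074 -0.768 0.637
  outer loop
   vertex 2.7 3.0 3.9
   vertex 0.6 3.7 4.5
   vertex 0.5 2.3 2.8
  endloop
 endfacet
 facet normal 0.377 0.424 0.824
  outer loop
   vertex 2.7 3.0 3.9
   vertex 3.8 2.8 3.5
   vertex 0.6 3.7 4.5
  endloop
 endfacet
 facet normal 0.026 -0.868 0.496
  outer loop
   vertex 3.8 2.0 2.1
   vertex 3.8 2.8 3.5
   vertex 0.5 2.3 2.8
  endloop
 endfacet
 facet normal 0.024 -0.872 0.488
  outer loop
   vertex 3.8 2.0 2.1
   vertex 0.5 2.3 2.8
   vertex 0.5 0.9 0.3
  endloop
 endfacet
 facet normal 0.089 0.865 -0.494
  outer loop
   vertex 3.8 2.0 2.1
   vertex 0.6 3.7 4.5
   vertex 3.8 2.8 3.5
  endloop
 endfacet
 facet normal 0.026 0.831 -0.555
  outer loop
   vertex 3.8 2.0 2.1
   vertex 0.5 0.9 0.3
   vertex 0.6 3.7 4.5
  endloop
 endfacet
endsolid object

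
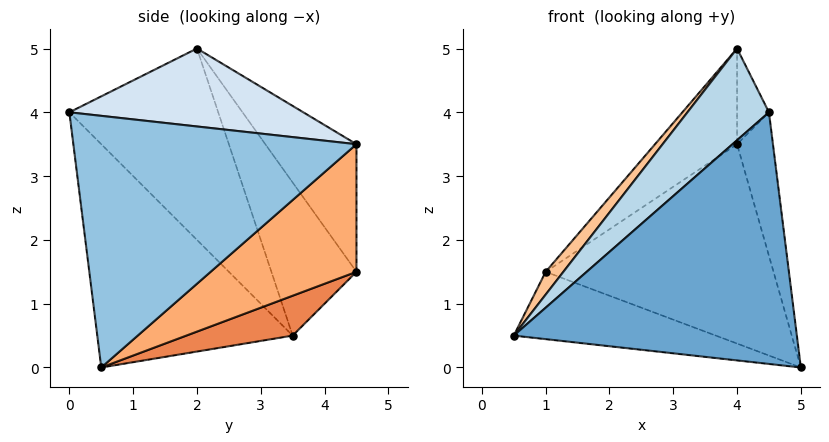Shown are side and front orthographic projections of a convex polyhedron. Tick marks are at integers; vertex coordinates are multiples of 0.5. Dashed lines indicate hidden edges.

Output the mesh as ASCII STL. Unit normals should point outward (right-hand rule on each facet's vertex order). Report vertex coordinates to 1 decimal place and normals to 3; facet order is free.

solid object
 facet normal -0.560 -0.811 -0.171
  outer loop
   vertex 4.5 0.0 4.0
   vertex 0.5 3.5 0.5
   vertex 5.0 0.5 0.0
  endloop
 endfacet
 facet normal 0.983 0.125 0.138
  outer loop
   vertex 4.5 0.0 4.0
   vertex 5.0 0.5 0.0
   vertex 4.0 4.5 3.5
  endloop
 endfacet
 facet normal -0.778 -0.426 0.463
  outer loop
   vertex 4.0 2.0 5.0
   vertex 0.5 3.5 0.5
   vertex 4.5 0.0 4.0
  endloop
 endfacet
 facet normal 0.967 0.132 0.220
  outer loop
   vertex 4.0 2.0 5.0
   vertex 4.5 0.0 4.0
   vertex 4.0 4.5 3.5
  endloop
 endfacet
 facet normal 0.311 0.590 -0.745
  outer loop
   vertex 1.0 4.5 1.5
   vertex 5.0 0.5 0.0
   vertex 0.5 3.5 0.5
  endloop
 endfacet
 facet normal 0.419 0.655 -0.629
  outer loop
   vertex 1.0 4.5 1.5
   vertex 4.0 4.5 3.5
   vertex 5.0 0.5 0.0
  endloop
 endfacet
 facet normal -0.804 -0.168 0.570
  outer loop
   vertex 1.0 4.5 1.5
   vertex 0.5 3.5 0.5
   vertex 4.0 2.0 5.0
  endloop
 endfacet
 facet normal -0.496 0.447 0.744
  outer loop
   vertex 1.0 4.5 1.5
   vertex 4.0 2.0 5.0
   vertex 4.0 4.5 3.5
  endloop
 endfacet
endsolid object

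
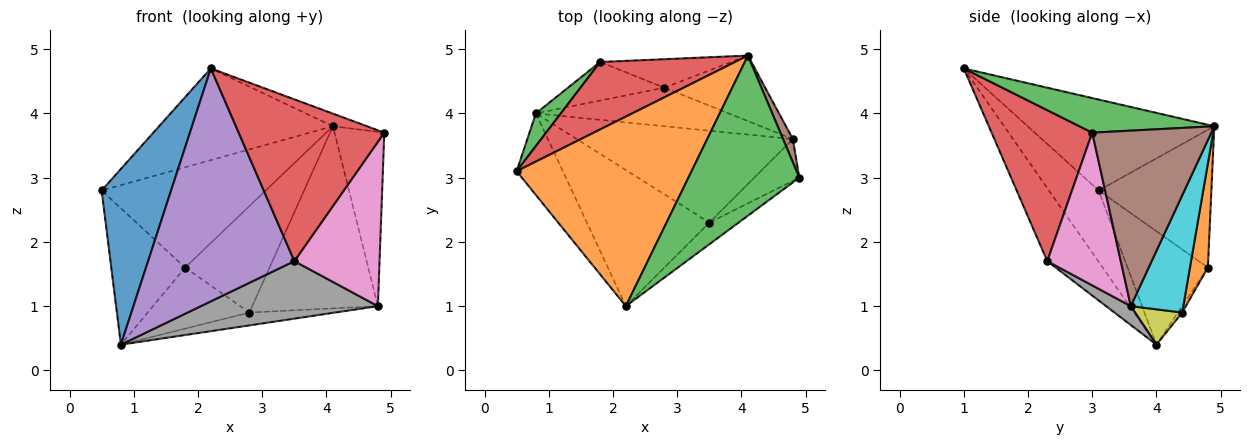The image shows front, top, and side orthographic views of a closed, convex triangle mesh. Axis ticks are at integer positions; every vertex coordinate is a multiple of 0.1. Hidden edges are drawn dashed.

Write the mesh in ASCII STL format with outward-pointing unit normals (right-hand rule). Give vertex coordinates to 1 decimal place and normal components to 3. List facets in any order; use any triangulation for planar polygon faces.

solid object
 facet normal -0.545 -0.761 -0.353
  outer loop
   vertex 0.8 4.0 0.4
   vertex 2.2 1.0 4.7
   vertex 0.5 3.1 2.8
  endloop
 endfacet
 facet normal -0.424 0.395 0.815
  outer loop
   vertex 4.1 4.9 3.8
   vertex 0.5 3.1 2.8
   vertex 2.2 1.0 4.7
  endloop
 endfacet
 facet normal 0.297 0.075 0.952
  outer loop
   vertex 4.1 4.9 3.8
   vertex 2.2 1.0 4.7
   vertex 4.9 3.0 3.7
  endloop
 endfacet
 facet normal 0.565 -0.818 -0.109
  outer loop
   vertex 3.5 2.3 1.7
   vertex 4.9 3.0 3.7
   vertex 2.2 1.0 4.7
  endloop
 endfacet
 facet normal -0.288 -0.827 -0.483
  outer loop
   vertex 3.5 2.3 1.7
   vertex 2.2 1.0 4.7
   vertex 0.8 4.0 0.4
  endloop
 endfacet
 facet normal 0.921 0.385 0.051
  outer loop
   vertex 4.8 3.6 1.0
   vertex 4.1 4.9 3.8
   vertex 4.9 3.0 3.7
  endloop
 endfacet
 facet normal 0.642 -0.743 -0.189
  outer loop
   vertex 4.8 3.6 1.0
   vertex 4.9 3.0 3.7
   vertex 3.5 2.3 1.7
  endloop
 endfacet
 facet normal 0.074 -0.529 -0.845
  outer loop
   vertex 4.8 3.6 1.0
   vertex 3.5 2.3 1.7
   vertex 0.8 4.0 0.4
  endloop
 endfacet
 facet normal 0.171 0.312 -0.935
  outer loop
   vertex 2.8 4.4 0.9
   vertex 4.8 3.6 1.0
   vertex 0.8 4.0 0.4
  endloop
 endfacet
 facet normal 0.366 0.876 -0.315
  outer loop
   vertex 2.8 4.4 0.9
   vertex 4.1 4.9 3.8
   vertex 4.8 3.6 1.0
  endloop
 endfacet
 facet normal -0.036 0.845 -0.534
  outer loop
   vertex 1.8 4.8 1.6
   vertex 2.8 4.4 0.9
   vertex 0.8 4.0 0.4
  endloop
 endfacet
 facet normal 0.201 0.946 -0.253
  outer loop
   vertex 1.8 4.8 1.6
   vertex 4.1 4.9 3.8
   vertex 2.8 4.4 0.9
  endloop
 endfacet
 facet normal -0.726 0.668 0.160
  outer loop
   vertex 1.8 4.8 1.6
   vertex 0.8 4.0 0.4
   vertex 0.5 3.1 2.8
  endloop
 endfacet
 facet normal -0.495 0.721 0.485
  outer loop
   vertex 1.8 4.8 1.6
   vertex 0.5 3.1 2.8
   vertex 4.1 4.9 3.8
  endloop
 endfacet
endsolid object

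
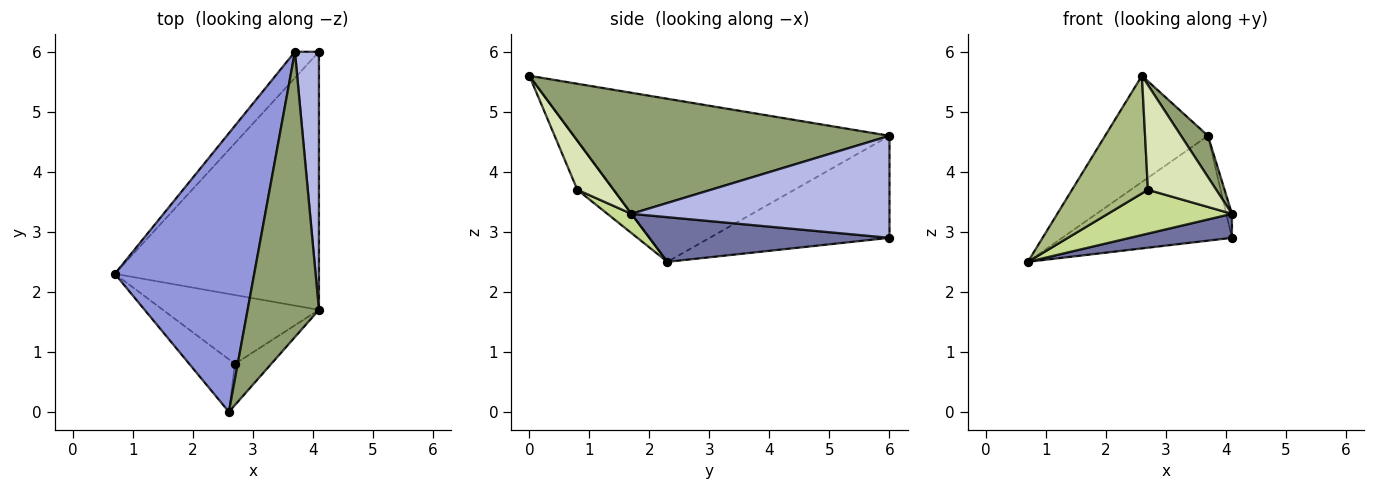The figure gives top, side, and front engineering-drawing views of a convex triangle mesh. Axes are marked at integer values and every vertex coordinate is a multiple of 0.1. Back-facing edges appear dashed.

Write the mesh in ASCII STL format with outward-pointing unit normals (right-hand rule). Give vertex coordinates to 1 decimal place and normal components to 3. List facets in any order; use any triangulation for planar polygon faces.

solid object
 facet normal 0.213 -0.090 -0.973
  outer loop
   vertex 4.1 1.7 3.3
   vertex 0.7 2.3 2.5
   vertex 4.1 6.0 2.9
  endloop
 endfacet
 facet normal -0.717 0.677 -0.169
  outer loop
   vertex 3.7 6.0 4.6
   vertex 4.1 6.0 2.9
   vertex 0.7 2.3 2.5
  endloop
 endfacet
 facet normal -0.738 0.240 0.631
  outer loop
   vertex 3.7 6.0 4.6
   vertex 0.7 2.3 2.5
   vertex 2.6 0.0 5.6
  endloop
 endfacet
 facet normal 0.973 0.021 0.229
  outer loop
   vertex 3.7 6.0 4.6
   vertex 4.1 1.7 3.3
   vertex 4.1 6.0 2.9
  endloop
 endfacet
 facet normal 0.859 -0.073 0.506
  outer loop
   vertex 3.7 6.0 4.6
   vertex 2.6 0.0 5.6
   vertex 4.1 1.7 3.3
  endloop
 endfacet
 facet normal -0.403 -0.836 -0.373
  outer loop
   vertex 2.7 0.8 3.7
   vertex 2.6 0.0 5.6
   vertex 0.7 2.3 2.5
  endloop
 endfacet
 facet normal 0.103 -0.534 -0.839
  outer loop
   vertex 2.7 0.8 3.7
   vertex 0.7 2.3 2.5
   vertex 4.1 1.7 3.3
  endloop
 endfacet
 facet normal 0.443 -0.834 -0.328
  outer loop
   vertex 2.7 0.8 3.7
   vertex 4.1 1.7 3.3
   vertex 2.6 0.0 5.6
  endloop
 endfacet
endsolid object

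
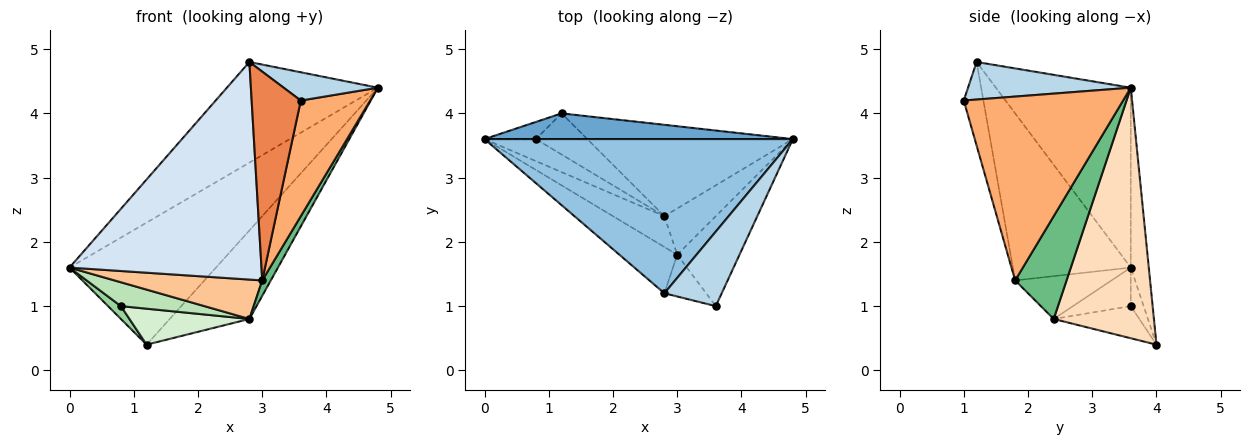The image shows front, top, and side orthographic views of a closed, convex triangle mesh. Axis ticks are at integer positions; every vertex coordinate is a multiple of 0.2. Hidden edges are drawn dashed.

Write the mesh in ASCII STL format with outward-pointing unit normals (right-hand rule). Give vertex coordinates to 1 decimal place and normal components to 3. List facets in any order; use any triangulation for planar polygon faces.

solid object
 facet normal -0.119 0.972 0.205
  outer loop
   vertex 1.2 4.0 0.4
   vertex 0.0 3.6 1.6
   vertex 4.8 3.6 4.4
  endloop
 endfacet
 facet normal -0.439 0.491 0.752
  outer loop
   vertex 2.8 1.2 4.8
   vertex 4.8 3.6 4.4
   vertex 0.0 3.6 1.6
  endloop
 endfacet
 facet normal 0.522 -0.302 0.797
  outer loop
   vertex 2.8 1.2 4.8
   vertex 3.6 1.0 4.2
   vertex 4.8 3.6 4.4
  endloop
 endfacet
 facet normal -0.515 -0.838 -0.178
  outer loop
   vertex 3.0 1.8 1.4
   vertex 2.8 1.2 4.8
   vertex 0.0 3.6 1.6
  endloop
 endfacet
 facet normal -0.365 -0.913 -0.183
  outer loop
   vertex 3.0 1.8 1.4
   vertex 3.6 1.0 4.2
   vertex 2.8 1.2 4.8
  endloop
 endfacet
 facet normal 0.876 -0.381 -0.297
  outer loop
   vertex 3.0 1.8 1.4
   vertex 4.8 3.6 4.4
   vertex 3.6 1.0 4.2
  endloop
 endfacet
 facet normal -0.457 -0.701 -0.548
  outer loop
   vertex 2.8 2.4 0.8
   vertex 3.0 1.8 1.4
   vertex 0.0 3.6 1.6
  endloop
 endfacet
 facet normal 0.659 0.524 -0.540
  outer loop
   vertex 2.8 2.4 0.8
   vertex 1.2 4.0 0.4
   vertex 4.8 3.6 4.4
  endloop
 endfacet
 facet normal 0.885 -0.147 -0.442
  outer loop
   vertex 2.8 2.4 0.8
   vertex 4.8 3.6 4.4
   vertex 3.0 1.8 1.4
  endloop
 endfacet
 facet normal -0.514 -0.514 -0.686
  outer loop
   vertex 0.8 3.6 1.0
   vertex 0.0 3.6 1.6
   vertex 1.2 4.0 0.4
  endloop
 endfacet
 facet normal -0.453 -0.655 -0.605
  outer loop
   vertex 0.8 3.6 1.0
   vertex 2.8 2.4 0.8
   vertex 0.0 3.6 1.6
  endloop
 endfacet
 facet normal -0.426 -0.596 -0.681
  outer loop
   vertex 0.8 3.6 1.0
   vertex 1.2 4.0 0.4
   vertex 2.8 2.4 0.8
  endloop
 endfacet
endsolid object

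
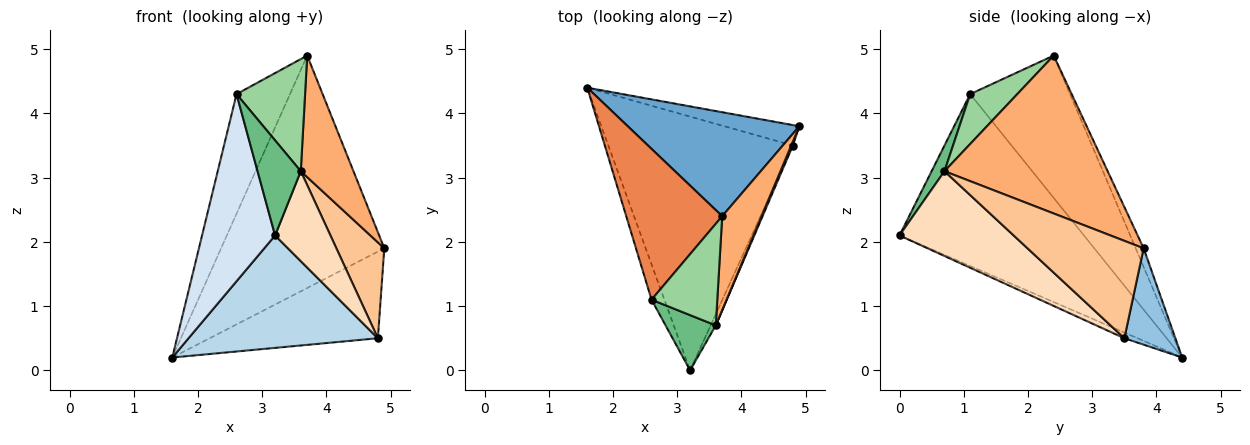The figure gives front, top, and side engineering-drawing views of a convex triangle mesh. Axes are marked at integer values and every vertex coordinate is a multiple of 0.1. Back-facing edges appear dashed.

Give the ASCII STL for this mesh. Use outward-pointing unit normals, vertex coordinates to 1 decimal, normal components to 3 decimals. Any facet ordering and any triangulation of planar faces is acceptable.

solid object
 facet normal -0.044 0.912 0.408
  outer loop
   vertex 3.7 2.4 4.9
   vertex 4.9 3.8 1.9
   vertex 1.6 4.4 0.2
  endloop
 endfacet
 facet normal 0.283 0.933 -0.220
  outer loop
   vertex 4.8 3.5 0.5
   vertex 1.6 4.4 0.2
   vertex 4.9 3.8 1.9
  endloop
 endfacet
 facet normal -0.028 -0.405 -0.914
  outer loop
   vertex 4.8 3.5 0.5
   vertex 3.2 0.0 2.1
   vertex 1.6 4.4 0.2
  endloop
 endfacet
 facet normal -0.928 -0.367 -0.069
  outer loop
   vertex 2.6 1.1 4.3
   vertex 1.6 4.4 0.2
   vertex 3.2 0.0 2.1
  endloop
 endfacet
 facet normal -0.758 0.405 0.511
  outer loop
   vertex 2.6 1.1 4.3
   vertex 3.7 2.4 4.9
   vertex 1.6 4.4 0.2
  endloop
 endfacet
 facet normal 0.926 -0.299 0.231
  outer loop
   vertex 3.6 0.7 3.1
   vertex 4.9 3.8 1.9
   vertex 3.7 2.4 4.9
  endloop
 endfacet
 facet normal 0.924 -0.381 0.016
  outer loop
   vertex 3.6 0.7 3.1
   vertex 4.8 3.5 0.5
   vertex 4.9 3.8 1.9
  endloop
 endfacet
 facet normal 0.898 -0.436 -0.054
  outer loop
   vertex 3.6 0.7 3.1
   vertex 3.2 0.0 2.1
   vertex 4.8 3.5 0.5
  endloop
 endfacet
 facet normal 0.249 -0.837 0.487
  outer loop
   vertex 3.6 0.7 3.1
   vertex 2.6 1.1 4.3
   vertex 3.2 0.0 2.1
  endloop
 endfacet
 facet normal 0.454 -0.660 0.598
  outer loop
   vertex 3.6 0.7 3.1
   vertex 3.7 2.4 4.9
   vertex 2.6 1.1 4.3
  endloop
 endfacet
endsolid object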